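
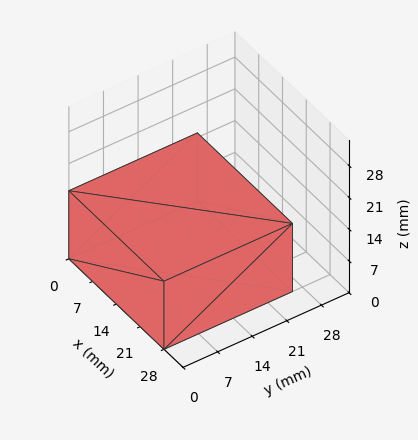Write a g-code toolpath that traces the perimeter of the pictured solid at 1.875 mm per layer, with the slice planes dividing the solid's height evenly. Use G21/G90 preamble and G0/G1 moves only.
Reading the render: the shape is a rectangular box, roughly 28 × 26 mm footprint and 15 mm tall (dimensions read to the nearest mm from the axis ticks). For the g-code, the solid's height is divided into equal slices at the stated Δz and each level perimeter traced with G1 moves after a G0 lift.

; perimeter-only toolpath
G21 ; units = mm
G90 ; absolute positioning
G28 ; home
; layer 1
G0 Z1.875
G0 X0.000 Y0.000
G1 X28.000 Y0.000
G1 X28.000 Y26.000
G1 X0.000 Y26.000
G1 X0.000 Y0.000
; layer 2
G0 Z3.750
G0 X0.000 Y0.000
G1 X28.000 Y0.000
G1 X28.000 Y26.000
G1 X0.000 Y26.000
G1 X0.000 Y0.000
; layer 3
G0 Z5.625
G0 X0.000 Y0.000
G1 X28.000 Y0.000
G1 X28.000 Y26.000
G1 X0.000 Y26.000
G1 X0.000 Y0.000
; layer 4
G0 Z7.500
G0 X0.000 Y0.000
G1 X28.000 Y0.000
G1 X28.000 Y26.000
G1 X0.000 Y26.000
G1 X0.000 Y0.000
; layer 5
G0 Z9.375
G0 X0.000 Y0.000
G1 X28.000 Y0.000
G1 X28.000 Y26.000
G1 X0.000 Y26.000
G1 X0.000 Y0.000
; layer 6
G0 Z11.250
G0 X0.000 Y0.000
G1 X28.000 Y0.000
G1 X28.000 Y26.000
G1 X0.000 Y26.000
G1 X0.000 Y0.000
; layer 7
G0 Z13.125
G0 X0.000 Y0.000
G1 X28.000 Y0.000
G1 X28.000 Y26.000
G1 X0.000 Y26.000
G1 X0.000 Y0.000
; layer 8
G0 Z15.000
G0 X0.000 Y0.000
G1 X28.000 Y0.000
G1 X28.000 Y26.000
G1 X0.000 Y26.000
G1 X0.000 Y0.000
M2 ; end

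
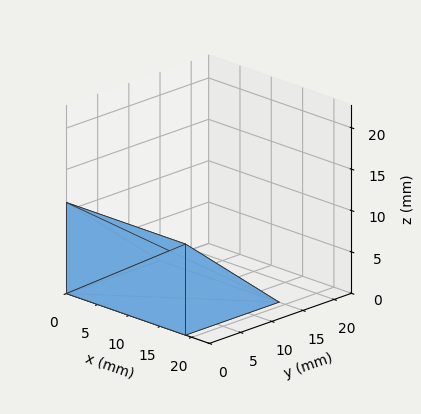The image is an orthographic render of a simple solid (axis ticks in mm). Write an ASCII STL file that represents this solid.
Reading the render: the shape is a wedge (ramp): 19 × 15 mm base, rising to 11 mm along the y=0 edge and sloping linearly to z=0 at y=15 (dimensions read to the nearest mm from the axis ticks). For the STL, each face is triangulated and given an outward normal.

solid part
  facet normal 0.0000 0.0000 -1.0000
    outer loop
      vertex 19.00 15.00 0.00
      vertex 19.00 0.00 0.00
      vertex 0.00 0.00 0.00
    endloop
  endfacet
  facet normal 0.0000 0.0000 -1.0000
    outer loop
      vertex 0.00 15.00 0.00
      vertex 19.00 15.00 0.00
      vertex 0.00 0.00 0.00
    endloop
  endfacet
  facet normal 0.0000 -1.0000 0.0000
    outer loop
      vertex 0.00 0.00 0.00
      vertex 19.00 0.00 0.00
      vertex 19.00 0.00 11.00
    endloop
  endfacet
  facet normal 0.0000 -1.0000 0.0000
    outer loop
      vertex 0.00 0.00 0.00
      vertex 19.00 0.00 11.00
      vertex 0.00 0.00 11.00
    endloop
  endfacet
  facet normal 0.0000 0.5914 0.8064
    outer loop
      vertex 0.00 0.00 11.00
      vertex 19.00 0.00 11.00
      vertex 19.00 15.00 0.00
    endloop
  endfacet
  facet normal 0.0000 0.5914 0.8064
    outer loop
      vertex 0.00 0.00 11.00
      vertex 19.00 15.00 0.00
      vertex 0.00 15.00 0.00
    endloop
  endfacet
  facet normal -1.0000 0.0000 0.0000
    outer loop
      vertex 0.00 0.00 11.00
      vertex 0.00 15.00 0.00
      vertex 0.00 0.00 0.00
    endloop
  endfacet
  facet normal 1.0000 0.0000 0.0000
    outer loop
      vertex 19.00 0.00 0.00
      vertex 19.00 15.00 0.00
      vertex 19.00 0.00 11.00
    endloop
  endfacet
endsolid part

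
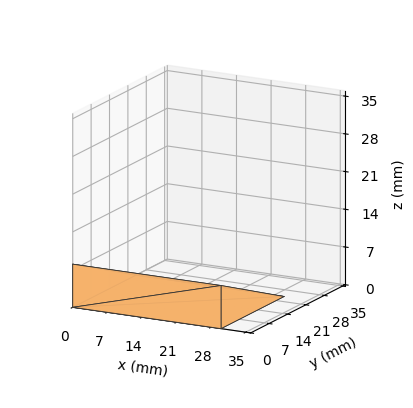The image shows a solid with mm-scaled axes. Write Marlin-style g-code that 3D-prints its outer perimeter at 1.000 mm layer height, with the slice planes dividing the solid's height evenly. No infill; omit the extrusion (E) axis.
Reading the render: the shape is a wedge (ramp): 30 × 24 mm base, rising to 8 mm along the y=0 edge and sloping linearly to z=0 at y=24 (dimensions read to the nearest mm from the axis ticks). For the g-code, the solid's height is divided into equal slices at the stated Δz and each level perimeter traced with G1 moves after a G0 lift.

; perimeter-only toolpath
G21 ; units = mm
G90 ; absolute positioning
G28 ; home
; layer 1
G0 Z1.000
G0 X0.000 Y0.000
G1 X30.000 Y0.000
G1 X30.000 Y21.000
G1 X0.000 Y21.000
G1 X0.000 Y0.000
; layer 2
G0 Z2.000
G0 X0.000 Y0.000
G1 X30.000 Y0.000
G1 X30.000 Y18.000
G1 X0.000 Y18.000
G1 X0.000 Y0.000
; layer 3
G0 Z3.000
G0 X0.000 Y0.000
G1 X30.000 Y0.000
G1 X30.000 Y15.000
G1 X0.000 Y15.000
G1 X0.000 Y0.000
; layer 4
G0 Z4.000
G0 X0.000 Y0.000
G1 X30.000 Y0.000
G1 X30.000 Y12.000
G1 X0.000 Y12.000
G1 X0.000 Y0.000
; layer 5
G0 Z5.000
G0 X0.000 Y0.000
G1 X30.000 Y0.000
G1 X30.000 Y9.000
G1 X0.000 Y9.000
G1 X0.000 Y0.000
; layer 6
G0 Z6.000
G0 X0.000 Y0.000
G1 X30.000 Y0.000
G1 X30.000 Y6.000
G1 X0.000 Y6.000
G1 X0.000 Y0.000
; layer 7
G0 Z7.000
G0 X0.000 Y0.000
G1 X30.000 Y0.000
G1 X30.000 Y3.000
G1 X0.000 Y3.000
G1 X0.000 Y0.000
M2 ; end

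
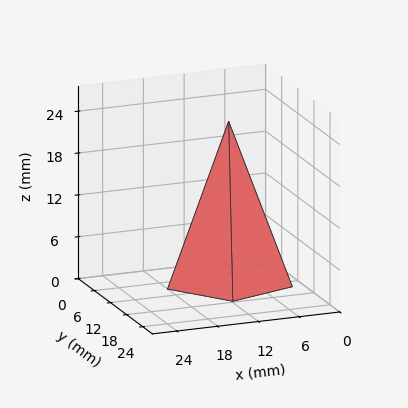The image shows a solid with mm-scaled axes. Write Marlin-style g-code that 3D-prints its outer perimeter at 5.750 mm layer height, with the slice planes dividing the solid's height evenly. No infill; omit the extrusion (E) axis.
Reading the render: the shape is a regular 5-sided pyramid, base circumscribed radius ≈ 9 mm, apex at z ≈ 23 mm (dimensions read to the nearest mm from the axis ticks). For the g-code, the solid's height is divided into equal slices at the stated Δz and each level perimeter traced with G1 moves after a G0 lift.

; perimeter-only toolpath
G21 ; units = mm
G90 ; absolute positioning
G28 ; home
; layer 1
G0 Z5.750
G0 X15.750 Y9.000
G1 X11.086 Y15.420
G1 X3.539 Y12.967
G1 X3.539 Y5.032
G1 X11.086 Y2.580
G1 X15.750 Y9.000
; layer 2
G0 Z11.500
G0 X13.500 Y9.000
G1 X10.390 Y13.280
G1 X5.359 Y11.645
G1 X5.359 Y6.355
G1 X10.390 Y4.720
G1 X13.500 Y9.000
; layer 3
G0 Z17.250
G0 X11.250 Y9.000
G1 X9.695 Y11.140
G1 X7.180 Y10.322
G1 X7.180 Y7.678
G1 X9.695 Y6.860
G1 X11.250 Y9.000
M2 ; end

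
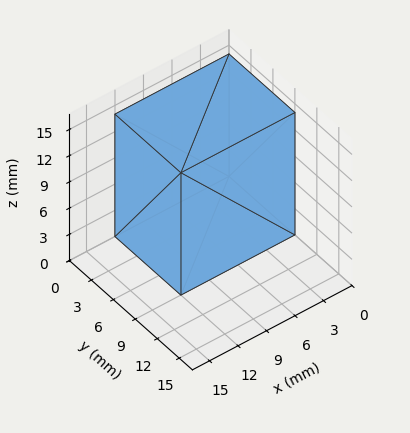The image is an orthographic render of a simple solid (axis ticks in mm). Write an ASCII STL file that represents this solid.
Reading the render: the shape is a rectangular box, roughly 12 × 9 mm footprint and 14 mm tall (dimensions read to the nearest mm from the axis ticks). For the STL, each face is triangulated and given an outward normal.

solid part
  facet normal 0.0000 0.0000 -1.0000
    outer loop
      vertex 12.000 9.000 0.000
      vertex 12.000 0.000 0.000
      vertex 0.000 0.000 0.000
    endloop
  endfacet
  facet normal 0.0000 0.0000 -1.0000
    outer loop
      vertex 0.000 9.000 0.000
      vertex 12.000 9.000 0.000
      vertex 0.000 0.000 0.000
    endloop
  endfacet
  facet normal 0.0000 0.0000 1.0000
    outer loop
      vertex 0.000 0.000 14.000
      vertex 12.000 0.000 14.000
      vertex 12.000 9.000 14.000
    endloop
  endfacet
  facet normal 0.0000 0.0000 1.0000
    outer loop
      vertex 0.000 0.000 14.000
      vertex 12.000 9.000 14.000
      vertex 0.000 9.000 14.000
    endloop
  endfacet
  facet normal 0.0000 -1.0000 0.0000
    outer loop
      vertex 0.000 0.000 0.000
      vertex 12.000 0.000 0.000
      vertex 12.000 0.000 14.000
    endloop
  endfacet
  facet normal 0.0000 -1.0000 0.0000
    outer loop
      vertex 0.000 0.000 0.000
      vertex 12.000 0.000 14.000
      vertex 0.000 0.000 14.000
    endloop
  endfacet
  facet normal 0.0000 1.0000 0.0000
    outer loop
      vertex 12.000 9.000 14.000
      vertex 12.000 9.000 0.000
      vertex 0.000 9.000 0.000
    endloop
  endfacet
  facet normal 0.0000 1.0000 0.0000
    outer loop
      vertex 0.000 9.000 14.000
      vertex 12.000 9.000 14.000
      vertex 0.000 9.000 0.000
    endloop
  endfacet
  facet normal -1.0000 0.0000 0.0000
    outer loop
      vertex 0.000 9.000 14.000
      vertex 0.000 9.000 0.000
      vertex 0.000 0.000 0.000
    endloop
  endfacet
  facet normal -1.0000 0.0000 0.0000
    outer loop
      vertex 0.000 0.000 14.000
      vertex 0.000 9.000 14.000
      vertex 0.000 0.000 0.000
    endloop
  endfacet
  facet normal 1.0000 0.0000 0.0000
    outer loop
      vertex 12.000 0.000 0.000
      vertex 12.000 9.000 0.000
      vertex 12.000 9.000 14.000
    endloop
  endfacet
  facet normal 1.0000 0.0000 0.0000
    outer loop
      vertex 12.000 0.000 0.000
      vertex 12.000 9.000 14.000
      vertex 12.000 0.000 14.000
    endloop
  endfacet
endsolid part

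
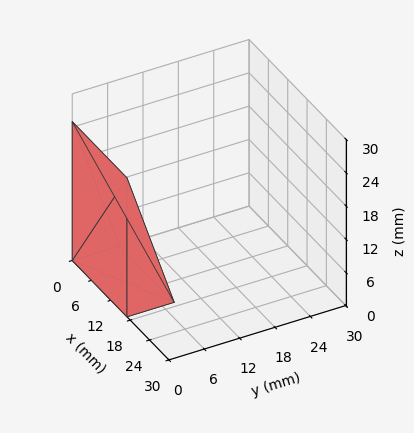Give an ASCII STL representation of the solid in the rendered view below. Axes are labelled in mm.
Reading the render: the shape is a wedge (ramp): 17 × 8 mm base, rising to 25 mm along the y=0 edge and sloping linearly to z=0 at y=8 (dimensions read to the nearest mm from the axis ticks). For the STL, each face is triangulated and given an outward normal.

solid part
  facet normal 0.0000 0.0000 -1.0000
    outer loop
      vertex 17.0 8.0 0.0
      vertex 17.0 0.0 0.0
      vertex 0.0 0.0 0.0
    endloop
  endfacet
  facet normal 0.0000 0.0000 -1.0000
    outer loop
      vertex 0.0 8.0 0.0
      vertex 17.0 8.0 0.0
      vertex 0.0 0.0 0.0
    endloop
  endfacet
  facet normal 0.0000 -1.0000 0.0000
    outer loop
      vertex 0.0 0.0 0.0
      vertex 17.0 0.0 0.0
      vertex 17.0 0.0 25.0
    endloop
  endfacet
  facet normal 0.0000 -1.0000 0.0000
    outer loop
      vertex 0.0 0.0 0.0
      vertex 17.0 0.0 25.0
      vertex 0.0 0.0 25.0
    endloop
  endfacet
  facet normal 0.0000 0.9524 0.3048
    outer loop
      vertex 0.0 0.0 25.0
      vertex 17.0 0.0 25.0
      vertex 17.0 8.0 0.0
    endloop
  endfacet
  facet normal 0.0000 0.9524 0.3048
    outer loop
      vertex 0.0 0.0 25.0
      vertex 17.0 8.0 0.0
      vertex 0.0 8.0 0.0
    endloop
  endfacet
  facet normal -1.0000 0.0000 0.0000
    outer loop
      vertex 0.0 0.0 25.0
      vertex 0.0 8.0 0.0
      vertex 0.0 0.0 0.0
    endloop
  endfacet
  facet normal 1.0000 0.0000 0.0000
    outer loop
      vertex 17.0 0.0 0.0
      vertex 17.0 8.0 0.0
      vertex 17.0 0.0 25.0
    endloop
  endfacet
endsolid part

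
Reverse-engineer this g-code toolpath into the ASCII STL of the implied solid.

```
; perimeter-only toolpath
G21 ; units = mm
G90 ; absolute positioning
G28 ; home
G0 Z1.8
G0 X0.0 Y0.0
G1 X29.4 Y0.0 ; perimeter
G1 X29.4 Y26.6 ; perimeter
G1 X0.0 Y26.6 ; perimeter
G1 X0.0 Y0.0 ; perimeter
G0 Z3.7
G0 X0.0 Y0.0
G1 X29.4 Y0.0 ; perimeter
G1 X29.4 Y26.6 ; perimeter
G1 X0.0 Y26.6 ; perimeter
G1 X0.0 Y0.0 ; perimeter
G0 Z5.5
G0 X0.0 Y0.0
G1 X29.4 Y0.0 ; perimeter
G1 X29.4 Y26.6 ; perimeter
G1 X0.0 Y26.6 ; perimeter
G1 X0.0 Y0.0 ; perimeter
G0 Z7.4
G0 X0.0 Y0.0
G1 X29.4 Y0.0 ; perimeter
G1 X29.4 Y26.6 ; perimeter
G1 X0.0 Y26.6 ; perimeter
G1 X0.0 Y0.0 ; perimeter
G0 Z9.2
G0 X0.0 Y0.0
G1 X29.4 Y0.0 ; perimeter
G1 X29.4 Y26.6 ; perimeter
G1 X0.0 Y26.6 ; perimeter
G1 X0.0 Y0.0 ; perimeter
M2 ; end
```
solid part
  facet normal 0.0000 0.0000 -1.0000
    outer loop
      vertex 29.4 26.6 0.0
      vertex 29.4 0.0 0.0
      vertex 0.0 0.0 0.0
    endloop
  endfacet
  facet normal 0.0000 0.0000 -1.0000
    outer loop
      vertex 0.0 26.6 0.0
      vertex 29.4 26.6 0.0
      vertex 0.0 0.0 0.0
    endloop
  endfacet
  facet normal 0.0000 0.0000 1.0000
    outer loop
      vertex 0.0 0.0 9.2
      vertex 29.4 0.0 9.2
      vertex 29.4 26.6 9.2
    endloop
  endfacet
  facet normal 0.0000 0.0000 1.0000
    outer loop
      vertex 0.0 0.0 9.2
      vertex 29.4 26.6 9.2
      vertex 0.0 26.6 9.2
    endloop
  endfacet
  facet normal 0.0000 -1.0000 0.0000
    outer loop
      vertex 0.0 0.0 0.0
      vertex 29.4 0.0 0.0
      vertex 29.4 0.0 9.2
    endloop
  endfacet
  facet normal 0.0000 -1.0000 0.0000
    outer loop
      vertex 0.0 0.0 0.0
      vertex 29.4 0.0 9.2
      vertex 0.0 0.0 9.2
    endloop
  endfacet
  facet normal 0.0000 1.0000 0.0000
    outer loop
      vertex 29.4 26.6 9.2
      vertex 29.4 26.6 0.0
      vertex 0.0 26.6 0.0
    endloop
  endfacet
  facet normal 0.0000 1.0000 0.0000
    outer loop
      vertex 0.0 26.6 9.2
      vertex 29.4 26.6 9.2
      vertex 0.0 26.6 0.0
    endloop
  endfacet
  facet normal -1.0000 0.0000 0.0000
    outer loop
      vertex 0.0 26.6 9.2
      vertex 0.0 26.6 0.0
      vertex 0.0 0.0 0.0
    endloop
  endfacet
  facet normal -1.0000 0.0000 0.0000
    outer loop
      vertex 0.0 0.0 9.2
      vertex 0.0 26.6 9.2
      vertex 0.0 0.0 0.0
    endloop
  endfacet
  facet normal 1.0000 0.0000 0.0000
    outer loop
      vertex 29.4 0.0 0.0
      vertex 29.4 26.6 0.0
      vertex 29.4 26.6 9.2
    endloop
  endfacet
  facet normal 1.0000 0.0000 0.0000
    outer loop
      vertex 29.4 0.0 0.0
      vertex 29.4 26.6 9.2
      vertex 29.4 0.0 9.2
    endloop
  endfacet
endsolid part

The G0 Z moves step by Δz≈1.8 mm. Every layer's G1 loop is the same polygon, so the solid is a straight extrusion of it from z=0 to z≈9.2. Closing with flat bottom and top caps and triangulating gives 12 facets — a rectangular box, roughly 29.4 × 26.6 mm footprint and 9.2 mm tall.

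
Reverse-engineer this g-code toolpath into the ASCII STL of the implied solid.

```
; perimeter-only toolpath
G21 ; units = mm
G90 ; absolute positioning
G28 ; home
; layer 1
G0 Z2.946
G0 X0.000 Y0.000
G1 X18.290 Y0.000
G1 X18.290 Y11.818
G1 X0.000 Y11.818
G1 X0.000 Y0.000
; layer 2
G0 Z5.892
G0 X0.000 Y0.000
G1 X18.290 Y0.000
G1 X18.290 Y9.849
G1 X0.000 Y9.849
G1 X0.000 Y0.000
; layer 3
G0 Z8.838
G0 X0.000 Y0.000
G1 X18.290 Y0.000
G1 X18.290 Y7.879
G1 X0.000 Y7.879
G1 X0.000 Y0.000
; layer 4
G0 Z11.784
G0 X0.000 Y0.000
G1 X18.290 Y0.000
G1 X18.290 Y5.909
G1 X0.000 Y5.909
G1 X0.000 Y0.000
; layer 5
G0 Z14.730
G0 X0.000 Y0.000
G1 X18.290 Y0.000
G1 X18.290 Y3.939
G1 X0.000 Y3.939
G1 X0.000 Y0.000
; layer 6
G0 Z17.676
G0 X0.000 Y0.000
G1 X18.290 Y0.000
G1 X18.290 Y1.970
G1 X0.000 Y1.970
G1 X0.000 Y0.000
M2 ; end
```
solid part
  facet normal 0.0000 0.0000 -1.0000
    outer loop
      vertex 18.290 13.788 0.000
      vertex 18.290 0.000 0.000
      vertex 0.000 0.000 0.000
    endloop
  endfacet
  facet normal 0.0000 0.0000 -1.0000
    outer loop
      vertex 0.000 13.788 0.000
      vertex 18.290 13.788 0.000
      vertex 0.000 0.000 0.000
    endloop
  endfacet
  facet normal 0.0000 -1.0000 0.0000
    outer loop
      vertex 0.000 0.000 0.000
      vertex 18.290 0.000 0.000
      vertex 18.290 0.000 20.622
    endloop
  endfacet
  facet normal 0.0000 -1.0000 0.0000
    outer loop
      vertex 0.000 0.000 0.000
      vertex 18.290 0.000 20.622
      vertex 0.000 0.000 20.622
    endloop
  endfacet
  facet normal 0.0000 0.8313 0.5558
    outer loop
      vertex 0.000 0.000 20.622
      vertex 18.290 0.000 20.622
      vertex 18.290 13.788 0.000
    endloop
  endfacet
  facet normal 0.0000 0.8313 0.5558
    outer loop
      vertex 0.000 0.000 20.622
      vertex 18.290 13.788 0.000
      vertex 0.000 13.788 0.000
    endloop
  endfacet
  facet normal -1.0000 0.0000 0.0000
    outer loop
      vertex 0.000 0.000 20.622
      vertex 0.000 13.788 0.000
      vertex 0.000 0.000 0.000
    endloop
  endfacet
  facet normal 1.0000 0.0000 0.0000
    outer loop
      vertex 18.290 0.000 0.000
      vertex 18.290 13.788 0.000
      vertex 18.290 0.000 20.622
    endloop
  endfacet
endsolid part

The G0 Z moves step by Δz≈2.946 mm. The G1 loops shrink linearly with z, so the solid tapers from its base footprint up to z≈20.6. Closing with a flat bottom cap and the tapered top and triangulating gives 8 facets — a wedge (ramp): 18.3 × 13.8 mm base, rising to 20.6 mm along the y=0 edge and sloping linearly to z=0 at y=13.8.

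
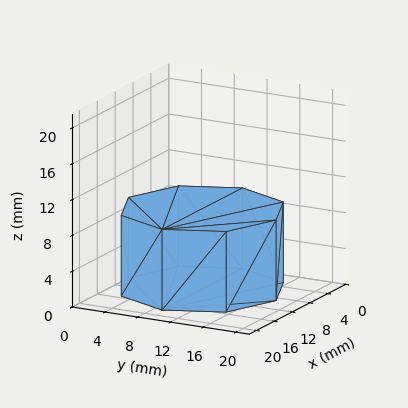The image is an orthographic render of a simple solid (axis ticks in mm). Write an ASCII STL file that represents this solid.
Reading the render: the shape is a regular 8-sided prism (a cylinder approximated with 8 flat sides), circumscribed radius ≈ 9 mm, height ≈ 9 mm (dimensions read to the nearest mm from the axis ticks). For the STL, each face is triangulated and given an outward normal.

solid part
  facet normal 0.0000 0.0000 -1.0000
    outer loop
      vertex 9.0 18.0 0.0
      vertex 15.4 15.4 0.0
      vertex 18.0 9.0 0.0
    endloop
  endfacet
  facet normal 0.0000 0.0000 -1.0000
    outer loop
      vertex 2.6 15.4 0.0
      vertex 9.0 18.0 0.0
      vertex 18.0 9.0 0.0
    endloop
  endfacet
  facet normal 0.0000 0.0000 -1.0000
    outer loop
      vertex 0.0 9.0 0.0
      vertex 2.6 15.4 0.0
      vertex 18.0 9.0 0.0
    endloop
  endfacet
  facet normal 0.0000 0.0000 -1.0000
    outer loop
      vertex 2.6 2.6 0.0
      vertex 0.0 9.0 0.0
      vertex 18.0 9.0 0.0
    endloop
  endfacet
  facet normal 0.0000 0.0000 -1.0000
    outer loop
      vertex 9.0 0.0 0.0
      vertex 2.6 2.6 0.0
      vertex 18.0 9.0 0.0
    endloop
  endfacet
  facet normal 0.0000 0.0000 -1.0000
    outer loop
      vertex 15.4 2.6 0.0
      vertex 9.0 0.0 0.0
      vertex 18.0 9.0 0.0
    endloop
  endfacet
  facet normal 0.0000 0.0000 1.0000
    outer loop
      vertex 18.0 9.0 9.0
      vertex 15.4 15.4 9.0
      vertex 9.0 18.0 9.0
    endloop
  endfacet
  facet normal 0.0000 0.0000 1.0000
    outer loop
      vertex 18.0 9.0 9.0
      vertex 9.0 18.0 9.0
      vertex 2.6 15.4 9.0
    endloop
  endfacet
  facet normal 0.0000 0.0000 1.0000
    outer loop
      vertex 18.0 9.0 9.0
      vertex 2.6 15.4 9.0
      vertex 0.0 9.0 9.0
    endloop
  endfacet
  facet normal 0.0000 0.0000 1.0000
    outer loop
      vertex 18.0 9.0 9.0
      vertex 0.0 9.0 9.0
      vertex 2.6 2.6 9.0
    endloop
  endfacet
  facet normal 0.0000 0.0000 1.0000
    outer loop
      vertex 18.0 9.0 9.0
      vertex 2.6 2.6 9.0
      vertex 9.0 0.0 9.0
    endloop
  endfacet
  facet normal 0.0000 0.0000 1.0000
    outer loop
      vertex 18.0 9.0 9.0
      vertex 9.0 0.0 9.0
      vertex 15.4 2.6 9.0
    endloop
  endfacet
  facet normal 0.9265 0.3764 0.0000
    outer loop
      vertex 18.0 9.0 0.0
      vertex 15.4 15.4 0.0
      vertex 15.4 15.4 9.0
    endloop
  endfacet
  facet normal 0.9265 0.3764 0.0000
    outer loop
      vertex 18.0 9.0 0.0
      vertex 15.4 15.4 9.0
      vertex 18.0 9.0 9.0
    endloop
  endfacet
  facet normal 0.3764 0.9265 0.0000
    outer loop
      vertex 15.4 15.4 0.0
      vertex 9.0 18.0 0.0
      vertex 9.0 18.0 9.0
    endloop
  endfacet
  facet normal 0.3764 0.9265 0.0000
    outer loop
      vertex 15.4 15.4 0.0
      vertex 9.0 18.0 9.0
      vertex 15.4 15.4 9.0
    endloop
  endfacet
  facet normal -0.3764 0.9265 0.0000
    outer loop
      vertex 9.0 18.0 0.0
      vertex 2.6 15.4 0.0
      vertex 2.6 15.4 9.0
    endloop
  endfacet
  facet normal -0.3764 0.9265 0.0000
    outer loop
      vertex 9.0 18.0 0.0
      vertex 2.6 15.4 9.0
      vertex 9.0 18.0 9.0
    endloop
  endfacet
  facet normal -0.9265 0.3764 0.0000
    outer loop
      vertex 2.6 15.4 0.0
      vertex 0.0 9.0 0.0
      vertex 0.0 9.0 9.0
    endloop
  endfacet
  facet normal -0.9265 0.3764 0.0000
    outer loop
      vertex 2.6 15.4 0.0
      vertex 0.0 9.0 9.0
      vertex 2.6 15.4 9.0
    endloop
  endfacet
  facet normal -0.9265 -0.3764 0.0000
    outer loop
      vertex 0.0 9.0 0.0
      vertex 2.6 2.6 0.0
      vertex 2.6 2.6 9.0
    endloop
  endfacet
  facet normal -0.9265 -0.3764 0.0000
    outer loop
      vertex 0.0 9.0 0.0
      vertex 2.6 2.6 9.0
      vertex 0.0 9.0 9.0
    endloop
  endfacet
  facet normal -0.3764 -0.9265 0.0000
    outer loop
      vertex 2.6 2.6 0.0
      vertex 9.0 0.0 0.0
      vertex 9.0 0.0 9.0
    endloop
  endfacet
  facet normal -0.3764 -0.9265 0.0000
    outer loop
      vertex 2.6 2.6 0.0
      vertex 9.0 0.0 9.0
      vertex 2.6 2.6 9.0
    endloop
  endfacet
  facet normal 0.3764 -0.9265 0.0000
    outer loop
      vertex 9.0 0.0 0.0
      vertex 15.4 2.6 0.0
      vertex 15.4 2.6 9.0
    endloop
  endfacet
  facet normal 0.3764 -0.9265 0.0000
    outer loop
      vertex 9.0 0.0 0.0
      vertex 15.4 2.6 9.0
      vertex 9.0 0.0 9.0
    endloop
  endfacet
  facet normal 0.9265 -0.3764 0.0000
    outer loop
      vertex 15.4 2.6 0.0
      vertex 18.0 9.0 0.0
      vertex 18.0 9.0 9.0
    endloop
  endfacet
  facet normal 0.9265 -0.3764 0.0000
    outer loop
      vertex 15.4 2.6 0.0
      vertex 18.0 9.0 9.0
      vertex 15.4 2.6 9.0
    endloop
  endfacet
endsolid part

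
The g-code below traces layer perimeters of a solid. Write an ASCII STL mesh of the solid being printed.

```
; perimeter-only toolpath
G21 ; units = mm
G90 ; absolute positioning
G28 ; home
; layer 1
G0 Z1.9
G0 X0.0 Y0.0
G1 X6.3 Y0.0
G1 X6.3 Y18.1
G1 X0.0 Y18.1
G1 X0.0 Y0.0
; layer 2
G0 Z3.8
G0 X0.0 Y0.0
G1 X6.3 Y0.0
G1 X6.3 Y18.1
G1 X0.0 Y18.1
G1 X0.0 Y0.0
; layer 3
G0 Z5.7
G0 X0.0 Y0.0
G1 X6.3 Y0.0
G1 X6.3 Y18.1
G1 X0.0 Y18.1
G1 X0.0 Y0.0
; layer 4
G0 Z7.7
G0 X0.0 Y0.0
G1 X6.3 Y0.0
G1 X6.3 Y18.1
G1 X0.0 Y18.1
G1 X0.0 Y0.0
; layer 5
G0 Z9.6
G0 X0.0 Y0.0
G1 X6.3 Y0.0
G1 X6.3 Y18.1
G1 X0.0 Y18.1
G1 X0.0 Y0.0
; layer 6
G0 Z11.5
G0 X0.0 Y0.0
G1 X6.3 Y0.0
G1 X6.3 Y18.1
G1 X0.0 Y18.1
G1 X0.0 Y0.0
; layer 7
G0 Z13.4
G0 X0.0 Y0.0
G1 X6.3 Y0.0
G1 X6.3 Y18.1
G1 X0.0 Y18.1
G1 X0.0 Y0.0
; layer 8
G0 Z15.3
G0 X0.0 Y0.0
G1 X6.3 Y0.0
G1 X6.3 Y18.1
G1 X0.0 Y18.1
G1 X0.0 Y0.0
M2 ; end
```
solid part
  facet normal 0.0000 0.0000 -1.0000
    outer loop
      vertex 6.3 18.1 0.0
      vertex 6.3 0.0 0.0
      vertex 0.0 0.0 0.0
    endloop
  endfacet
  facet normal 0.0000 0.0000 -1.0000
    outer loop
      vertex 0.0 18.1 0.0
      vertex 6.3 18.1 0.0
      vertex 0.0 0.0 0.0
    endloop
  endfacet
  facet normal 0.0000 0.0000 1.0000
    outer loop
      vertex 0.0 0.0 15.3
      vertex 6.3 0.0 15.3
      vertex 6.3 18.1 15.3
    endloop
  endfacet
  facet normal 0.0000 0.0000 1.0000
    outer loop
      vertex 0.0 0.0 15.3
      vertex 6.3 18.1 15.3
      vertex 0.0 18.1 15.3
    endloop
  endfacet
  facet normal 0.0000 -1.0000 0.0000
    outer loop
      vertex 0.0 0.0 0.0
      vertex 6.3 0.0 0.0
      vertex 6.3 0.0 15.3
    endloop
  endfacet
  facet normal 0.0000 -1.0000 0.0000
    outer loop
      vertex 0.0 0.0 0.0
      vertex 6.3 0.0 15.3
      vertex 0.0 0.0 15.3
    endloop
  endfacet
  facet normal 0.0000 1.0000 0.0000
    outer loop
      vertex 6.3 18.1 15.3
      vertex 6.3 18.1 0.0
      vertex 0.0 18.1 0.0
    endloop
  endfacet
  facet normal 0.0000 1.0000 0.0000
    outer loop
      vertex 0.0 18.1 15.3
      vertex 6.3 18.1 15.3
      vertex 0.0 18.1 0.0
    endloop
  endfacet
  facet normal -1.0000 0.0000 0.0000
    outer loop
      vertex 0.0 18.1 15.3
      vertex 0.0 18.1 0.0
      vertex 0.0 0.0 0.0
    endloop
  endfacet
  facet normal -1.0000 0.0000 0.0000
    outer loop
      vertex 0.0 0.0 15.3
      vertex 0.0 18.1 15.3
      vertex 0.0 0.0 0.0
    endloop
  endfacet
  facet normal 1.0000 0.0000 0.0000
    outer loop
      vertex 6.3 0.0 0.0
      vertex 6.3 18.1 0.0
      vertex 6.3 18.1 15.3
    endloop
  endfacet
  facet normal 1.0000 0.0000 0.0000
    outer loop
      vertex 6.3 0.0 0.0
      vertex 6.3 18.1 15.3
      vertex 6.3 0.0 15.3
    endloop
  endfacet
endsolid part

The G0 Z moves step by Δz≈1.9 mm. Every layer's G1 loop is the same polygon, so the solid is a straight extrusion of it from z=0 to z≈15.3. Closing with flat bottom and top caps and triangulating gives 12 facets — a rectangular box, roughly 6.3 × 18.1 mm footprint and 15.3 mm tall.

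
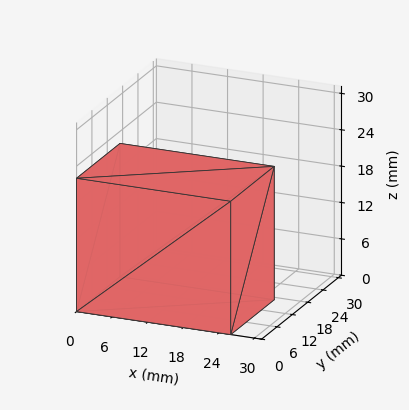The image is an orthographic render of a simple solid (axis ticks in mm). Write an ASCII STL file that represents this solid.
Reading the render: the shape is a rectangular box, roughly 26 × 17 mm footprint and 22 mm tall (dimensions read to the nearest mm from the axis ticks). For the STL, each face is triangulated and given an outward normal.

solid part
  facet normal 0.0000 0.0000 -1.0000
    outer loop
      vertex 26.000 17.000 0.000
      vertex 26.000 0.000 0.000
      vertex 0.000 0.000 0.000
    endloop
  endfacet
  facet normal 0.0000 0.0000 -1.0000
    outer loop
      vertex 0.000 17.000 0.000
      vertex 26.000 17.000 0.000
      vertex 0.000 0.000 0.000
    endloop
  endfacet
  facet normal 0.0000 0.0000 1.0000
    outer loop
      vertex 0.000 0.000 22.000
      vertex 26.000 0.000 22.000
      vertex 26.000 17.000 22.000
    endloop
  endfacet
  facet normal 0.0000 0.0000 1.0000
    outer loop
      vertex 0.000 0.000 22.000
      vertex 26.000 17.000 22.000
      vertex 0.000 17.000 22.000
    endloop
  endfacet
  facet normal 0.0000 -1.0000 0.0000
    outer loop
      vertex 0.000 0.000 0.000
      vertex 26.000 0.000 0.000
      vertex 26.000 0.000 22.000
    endloop
  endfacet
  facet normal 0.0000 -1.0000 0.0000
    outer loop
      vertex 0.000 0.000 0.000
      vertex 26.000 0.000 22.000
      vertex 0.000 0.000 22.000
    endloop
  endfacet
  facet normal 0.0000 1.0000 0.0000
    outer loop
      vertex 26.000 17.000 22.000
      vertex 26.000 17.000 0.000
      vertex 0.000 17.000 0.000
    endloop
  endfacet
  facet normal 0.0000 1.0000 0.0000
    outer loop
      vertex 0.000 17.000 22.000
      vertex 26.000 17.000 22.000
      vertex 0.000 17.000 0.000
    endloop
  endfacet
  facet normal -1.0000 0.0000 0.0000
    outer loop
      vertex 0.000 17.000 22.000
      vertex 0.000 17.000 0.000
      vertex 0.000 0.000 0.000
    endloop
  endfacet
  facet normal -1.0000 0.0000 0.0000
    outer loop
      vertex 0.000 0.000 22.000
      vertex 0.000 17.000 22.000
      vertex 0.000 0.000 0.000
    endloop
  endfacet
  facet normal 1.0000 0.0000 0.0000
    outer loop
      vertex 26.000 0.000 0.000
      vertex 26.000 17.000 0.000
      vertex 26.000 17.000 22.000
    endloop
  endfacet
  facet normal 1.0000 0.0000 0.0000
    outer loop
      vertex 26.000 0.000 0.000
      vertex 26.000 17.000 22.000
      vertex 26.000 0.000 22.000
    endloop
  endfacet
endsolid part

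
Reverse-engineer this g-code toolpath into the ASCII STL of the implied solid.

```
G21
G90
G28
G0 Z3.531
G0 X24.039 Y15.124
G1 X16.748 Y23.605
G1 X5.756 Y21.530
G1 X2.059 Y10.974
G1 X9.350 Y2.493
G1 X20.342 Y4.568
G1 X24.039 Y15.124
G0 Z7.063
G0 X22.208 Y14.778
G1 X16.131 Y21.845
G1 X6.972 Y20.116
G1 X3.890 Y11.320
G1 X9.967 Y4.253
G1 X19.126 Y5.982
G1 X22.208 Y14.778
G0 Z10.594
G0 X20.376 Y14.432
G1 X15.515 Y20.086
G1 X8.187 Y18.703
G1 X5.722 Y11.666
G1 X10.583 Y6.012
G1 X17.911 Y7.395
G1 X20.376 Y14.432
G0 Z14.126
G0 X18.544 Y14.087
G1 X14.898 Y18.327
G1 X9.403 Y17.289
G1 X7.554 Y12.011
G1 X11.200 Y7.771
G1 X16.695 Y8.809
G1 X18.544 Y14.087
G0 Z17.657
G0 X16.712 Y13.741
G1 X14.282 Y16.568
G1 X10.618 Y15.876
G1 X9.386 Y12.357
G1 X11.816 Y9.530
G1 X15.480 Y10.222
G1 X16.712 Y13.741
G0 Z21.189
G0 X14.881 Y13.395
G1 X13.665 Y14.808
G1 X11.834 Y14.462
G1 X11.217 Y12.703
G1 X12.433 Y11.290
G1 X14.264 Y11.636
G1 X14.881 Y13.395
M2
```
solid part
  facet normal 0.0000 0.0000 -1.0000
    outer loop
      vertex 4.541 22.943 0.000
      vertex 17.364 25.364 0.000
      vertex 25.871 15.470 0.000
    endloop
  endfacet
  facet normal 0.0000 0.0000 -1.0000
    outer loop
      vertex 0.227 10.628 0.000
      vertex 4.541 22.943 0.000
      vertex 25.871 15.470 0.000
    endloop
  endfacet
  facet normal 0.0000 0.0000 -1.0000
    outer loop
      vertex 8.734 0.734 0.000
      vertex 0.227 10.628 0.000
      vertex 25.871 15.470 0.000
    endloop
  endfacet
  facet normal 0.0000 0.0000 -1.0000
    outer loop
      vertex 21.557 3.155 0.000
      vertex 8.734 0.734 0.000
      vertex 25.871 15.470 0.000
    endloop
  endfacet
  facet normal 0.6896 0.5929 0.4158
    outer loop
      vertex 25.871 15.470 0.000
      vertex 17.364 25.364 0.000
      vertex 13.049 13.049 24.720
    endloop
  endfacet
  facet normal -0.1687 0.8937 0.4158
    outer loop
      vertex 17.364 25.364 0.000
      vertex 4.541 22.943 0.000
      vertex 13.049 13.049 24.720
    endloop
  endfacet
  facet normal -0.8583 0.3007 0.4158
    outer loop
      vertex 4.541 22.943 0.000
      vertex 0.227 10.628 0.000
      vertex 13.049 13.049 24.720
    endloop
  endfacet
  facet normal -0.6896 -0.5929 0.4158
    outer loop
      vertex 0.227 10.628 0.000
      vertex 8.734 0.734 0.000
      vertex 13.049 13.049 24.720
    endloop
  endfacet
  facet normal 0.1687 -0.8937 0.4158
    outer loop
      vertex 8.734 0.734 0.000
      vertex 21.557 3.155 0.000
      vertex 13.049 13.049 24.720
    endloop
  endfacet
  facet normal 0.8583 -0.3007 0.4158
    outer loop
      vertex 21.557 3.155 0.000
      vertex 25.871 15.470 0.000
      vertex 13.049 13.049 24.720
    endloop
  endfacet
endsolid part

The G0 Z moves step by Δz≈3.531 mm. The G1 loops shrink linearly with z, so the solid tapers from its base footprint up to z≈24.7. Closing with a flat bottom cap and the tapered top and triangulating gives 10 facets — a regular 6-sided pyramid, base circumscribed radius ≈ 13 mm, apex at z ≈ 24.7 mm.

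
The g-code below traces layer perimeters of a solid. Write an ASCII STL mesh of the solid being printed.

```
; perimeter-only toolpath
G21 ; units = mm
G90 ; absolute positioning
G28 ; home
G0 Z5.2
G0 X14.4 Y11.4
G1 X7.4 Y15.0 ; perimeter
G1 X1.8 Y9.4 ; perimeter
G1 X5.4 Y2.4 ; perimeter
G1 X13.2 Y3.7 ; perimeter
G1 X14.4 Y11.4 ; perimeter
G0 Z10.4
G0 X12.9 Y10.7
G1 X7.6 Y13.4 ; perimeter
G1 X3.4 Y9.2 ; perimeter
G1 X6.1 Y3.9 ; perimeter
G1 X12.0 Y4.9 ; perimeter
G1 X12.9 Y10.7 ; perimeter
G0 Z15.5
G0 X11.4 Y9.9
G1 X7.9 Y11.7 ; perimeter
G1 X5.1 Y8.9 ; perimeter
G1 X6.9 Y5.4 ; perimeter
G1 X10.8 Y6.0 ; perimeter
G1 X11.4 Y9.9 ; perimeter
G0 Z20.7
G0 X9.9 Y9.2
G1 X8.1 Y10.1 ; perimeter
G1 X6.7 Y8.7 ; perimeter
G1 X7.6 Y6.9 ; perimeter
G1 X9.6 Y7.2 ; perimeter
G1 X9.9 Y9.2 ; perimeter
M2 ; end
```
solid part
  facet normal 0.0000 0.0000 -1.0000
    outer loop
      vertex 0.1 9.7 0.0
      vertex 7.1 16.7 0.0
      vertex 15.9 12.2 0.0
    endloop
  endfacet
  facet normal 0.0000 0.0000 -1.0000
    outer loop
      vertex 4.6 0.9 0.0
      vertex 0.1 9.7 0.0
      vertex 15.9 12.2 0.0
    endloop
  endfacet
  facet normal 0.0000 0.0000 -1.0000
    outer loop
      vertex 14.4 2.5 0.0
      vertex 4.6 0.9 0.0
      vertex 15.9 12.2 0.0
    endloop
  endfacet
  facet normal 0.4404 0.8612 0.2539
    outer loop
      vertex 15.9 12.2 0.0
      vertex 7.1 16.7 0.0
      vertex 8.4 8.4 25.9
    endloop
  endfacet
  facet normal -0.6840 0.6840 0.2535
    outer loop
      vertex 7.1 16.7 0.0
      vertex 0.1 9.7 0.0
      vertex 8.4 8.4 25.9
    endloop
  endfacet
  facet normal -0.8612 -0.4404 0.2539
    outer loop
      vertex 0.1 9.7 0.0
      vertex 4.6 0.9 0.0
      vertex 8.4 8.4 25.9
    endloop
  endfacet
  facet normal 0.1559 -0.9547 0.2536
    outer loop
      vertex 4.6 0.9 0.0
      vertex 14.4 2.5 0.0
      vertex 8.4 8.4 25.9
    endloop
  endfacet
  facet normal 0.9556 -0.1478 0.2550
    outer loop
      vertex 14.4 2.5 0.0
      vertex 15.9 12.2 0.0
      vertex 8.4 8.4 25.9
    endloop
  endfacet
endsolid part

The G0 Z moves step by Δz≈5.2 mm. The G1 loops shrink linearly with z, so the solid tapers from its base footprint up to z≈25.9. Closing with a flat bottom cap and the tapered top and triangulating gives 8 facets — a regular 5-sided pyramid, base circumscribed radius ≈ 8.4 mm, apex at z ≈ 25.9 mm.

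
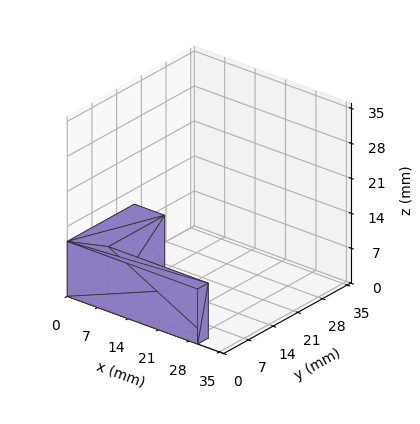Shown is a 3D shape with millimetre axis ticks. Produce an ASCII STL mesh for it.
Reading the render: the shape is an L-shaped prism: outer 30 × 19 mm, arm thicknesses ≈ 3 mm (horizontal) and 7 mm (vertical), extruded 11 mm in z (dimensions read to the nearest mm from the axis ticks). For the STL, each face is triangulated and given an outward normal.

solid part
  facet normal 0.0000 0.0000 -1.0000
    outer loop
      vertex 30.000 3.000 0.000
      vertex 30.000 0.000 0.000
      vertex 0.000 0.000 0.000
    endloop
  endfacet
  facet normal 0.0000 0.0000 -1.0000
    outer loop
      vertex 7.000 3.000 0.000
      vertex 30.000 3.000 0.000
      vertex 0.000 0.000 0.000
    endloop
  endfacet
  facet normal 0.0000 0.0000 -1.0000
    outer loop
      vertex 7.000 19.000 0.000
      vertex 7.000 3.000 0.000
      vertex 0.000 0.000 0.000
    endloop
  endfacet
  facet normal 0.0000 0.0000 -1.0000
    outer loop
      vertex 0.000 19.000 0.000
      vertex 7.000 19.000 0.000
      vertex 0.000 0.000 0.000
    endloop
  endfacet
  facet normal 0.0000 0.0000 1.0000
    outer loop
      vertex 0.000 0.000 11.000
      vertex 30.000 0.000 11.000
      vertex 30.000 3.000 11.000
    endloop
  endfacet
  facet normal 0.0000 0.0000 1.0000
    outer loop
      vertex 0.000 0.000 11.000
      vertex 30.000 3.000 11.000
      vertex 7.000 3.000 11.000
    endloop
  endfacet
  facet normal 0.0000 0.0000 1.0000
    outer loop
      vertex 0.000 0.000 11.000
      vertex 7.000 3.000 11.000
      vertex 7.000 19.000 11.000
    endloop
  endfacet
  facet normal 0.0000 0.0000 1.0000
    outer loop
      vertex 0.000 0.000 11.000
      vertex 7.000 19.000 11.000
      vertex 0.000 19.000 11.000
    endloop
  endfacet
  facet normal 0.0000 -1.0000 0.0000
    outer loop
      vertex 0.000 0.000 0.000
      vertex 30.000 0.000 0.000
      vertex 30.000 0.000 11.000
    endloop
  endfacet
  facet normal 0.0000 -1.0000 0.0000
    outer loop
      vertex 0.000 0.000 0.000
      vertex 30.000 0.000 11.000
      vertex 0.000 0.000 11.000
    endloop
  endfacet
  facet normal 1.0000 0.0000 0.0000
    outer loop
      vertex 30.000 0.000 0.000
      vertex 30.000 3.000 0.000
      vertex 30.000 3.000 11.000
    endloop
  endfacet
  facet normal 1.0000 0.0000 0.0000
    outer loop
      vertex 30.000 0.000 0.000
      vertex 30.000 3.000 11.000
      vertex 30.000 0.000 11.000
    endloop
  endfacet
  facet normal 0.0000 1.0000 0.0000
    outer loop
      vertex 30.000 3.000 0.000
      vertex 7.000 3.000 0.000
      vertex 7.000 3.000 11.000
    endloop
  endfacet
  facet normal 0.0000 1.0000 0.0000
    outer loop
      vertex 30.000 3.000 0.000
      vertex 7.000 3.000 11.000
      vertex 30.000 3.000 11.000
    endloop
  endfacet
  facet normal 1.0000 0.0000 0.0000
    outer loop
      vertex 7.000 3.000 0.000
      vertex 7.000 19.000 0.000
      vertex 7.000 19.000 11.000
    endloop
  endfacet
  facet normal 1.0000 0.0000 0.0000
    outer loop
      vertex 7.000 3.000 0.000
      vertex 7.000 19.000 11.000
      vertex 7.000 3.000 11.000
    endloop
  endfacet
  facet normal 0.0000 1.0000 0.0000
    outer loop
      vertex 7.000 19.000 0.000
      vertex 0.000 19.000 0.000
      vertex 0.000 19.000 11.000
    endloop
  endfacet
  facet normal 0.0000 1.0000 0.0000
    outer loop
      vertex 7.000 19.000 0.000
      vertex 0.000 19.000 11.000
      vertex 7.000 19.000 11.000
    endloop
  endfacet
  facet normal -1.0000 0.0000 0.0000
    outer loop
      vertex 0.000 19.000 0.000
      vertex 0.000 0.000 0.000
      vertex 0.000 0.000 11.000
    endloop
  endfacet
  facet normal -1.0000 0.0000 0.0000
    outer loop
      vertex 0.000 19.000 0.000
      vertex 0.000 0.000 11.000
      vertex 0.000 19.000 11.000
    endloop
  endfacet
endsolid part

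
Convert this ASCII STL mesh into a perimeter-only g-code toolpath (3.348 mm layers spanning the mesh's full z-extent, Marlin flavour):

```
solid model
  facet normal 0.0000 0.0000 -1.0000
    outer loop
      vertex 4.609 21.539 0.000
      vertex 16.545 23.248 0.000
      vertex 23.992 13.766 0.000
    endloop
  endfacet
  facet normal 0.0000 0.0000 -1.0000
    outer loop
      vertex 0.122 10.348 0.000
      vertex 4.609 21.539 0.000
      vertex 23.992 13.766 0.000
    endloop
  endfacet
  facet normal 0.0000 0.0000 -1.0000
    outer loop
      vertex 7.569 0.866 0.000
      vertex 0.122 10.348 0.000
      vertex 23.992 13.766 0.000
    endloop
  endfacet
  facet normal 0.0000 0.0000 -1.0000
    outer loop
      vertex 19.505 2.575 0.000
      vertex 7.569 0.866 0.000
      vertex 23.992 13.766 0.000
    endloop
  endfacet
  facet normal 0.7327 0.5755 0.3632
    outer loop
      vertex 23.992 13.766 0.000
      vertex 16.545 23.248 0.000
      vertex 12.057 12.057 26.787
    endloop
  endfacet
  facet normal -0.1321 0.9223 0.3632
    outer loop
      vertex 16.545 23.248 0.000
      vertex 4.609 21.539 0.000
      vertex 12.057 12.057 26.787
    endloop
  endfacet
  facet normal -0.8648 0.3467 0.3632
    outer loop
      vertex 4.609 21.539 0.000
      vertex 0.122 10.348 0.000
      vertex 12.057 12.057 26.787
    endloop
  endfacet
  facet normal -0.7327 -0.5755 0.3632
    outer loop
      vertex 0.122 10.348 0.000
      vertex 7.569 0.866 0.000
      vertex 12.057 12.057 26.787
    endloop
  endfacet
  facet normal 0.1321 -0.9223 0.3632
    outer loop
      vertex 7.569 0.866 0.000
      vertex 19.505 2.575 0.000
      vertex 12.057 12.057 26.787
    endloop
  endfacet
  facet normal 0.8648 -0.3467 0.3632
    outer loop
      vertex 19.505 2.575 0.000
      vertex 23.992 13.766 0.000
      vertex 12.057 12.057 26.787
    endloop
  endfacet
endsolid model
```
; perimeter-only toolpath
G21 ; units = mm
G90 ; absolute positioning
G28 ; home
; layer 1
G0 Z3.348
G0 X22.500 Y13.552
G1 X15.984 Y21.849
G1 X5.540 Y20.354
G1 X1.614 Y10.562
G1 X8.130 Y2.265
G1 X18.574 Y3.760
G1 X22.500 Y13.552
; layer 2
G0 Z6.697
G0 X21.008 Y13.339
G1 X15.423 Y20.450
G1 X6.471 Y19.169
G1 X3.106 Y10.775
G1 X8.691 Y3.664
G1 X17.643 Y4.946
G1 X21.008 Y13.339
; layer 3
G0 Z10.045
G0 X19.516 Y13.125
G1 X14.862 Y19.051
G1 X7.402 Y17.983
G1 X4.598 Y10.989
G1 X9.252 Y5.063
G1 X16.712 Y6.131
G1 X19.516 Y13.125
; layer 4
G0 Z13.393
G0 X18.024 Y12.912
G1 X14.301 Y17.652
G1 X8.333 Y16.798
G1 X6.090 Y11.203
G1 X9.813 Y6.462
G1 X15.781 Y7.316
G1 X18.024 Y12.912
; layer 5
G0 Z16.742
G0 X16.533 Y12.698
G1 X13.740 Y16.254
G1 X9.264 Y15.613
G1 X7.581 Y11.416
G1 X10.374 Y7.860
G1 X14.850 Y8.501
G1 X16.533 Y12.698
; layer 6
G0 Z20.090
G0 X15.041 Y12.484
G1 X13.179 Y14.855
G1 X10.195 Y14.428
G1 X9.073 Y11.630
G1 X10.935 Y9.259
G1 X13.919 Y9.686
G1 X15.041 Y12.484
; layer 7
G0 Z23.439
G0 X13.549 Y12.271
G1 X12.618 Y13.456
G1 X11.126 Y13.242
G1 X10.565 Y11.843
G1 X11.496 Y10.658
G1 X12.988 Y10.872
G1 X13.549 Y12.271
M2 ; end

The solid is a regular 6-sided pyramid, base circumscribed radius ≈ 12.1 mm, apex at z ≈ 26.8 mm. Slicing at Δz = 3.348 mm — 8 equal slices spanning the solid's height, so layer i sits at z = i·h/8 — gives 7 non-empty perimeters. Each is a 6-segment closed polygon; G0 lifts to the layer z and rapids to the start vertex, then G1 traces the edges. The cross-section shrinks linearly with z (the slice at the apex is degenerate and omitted).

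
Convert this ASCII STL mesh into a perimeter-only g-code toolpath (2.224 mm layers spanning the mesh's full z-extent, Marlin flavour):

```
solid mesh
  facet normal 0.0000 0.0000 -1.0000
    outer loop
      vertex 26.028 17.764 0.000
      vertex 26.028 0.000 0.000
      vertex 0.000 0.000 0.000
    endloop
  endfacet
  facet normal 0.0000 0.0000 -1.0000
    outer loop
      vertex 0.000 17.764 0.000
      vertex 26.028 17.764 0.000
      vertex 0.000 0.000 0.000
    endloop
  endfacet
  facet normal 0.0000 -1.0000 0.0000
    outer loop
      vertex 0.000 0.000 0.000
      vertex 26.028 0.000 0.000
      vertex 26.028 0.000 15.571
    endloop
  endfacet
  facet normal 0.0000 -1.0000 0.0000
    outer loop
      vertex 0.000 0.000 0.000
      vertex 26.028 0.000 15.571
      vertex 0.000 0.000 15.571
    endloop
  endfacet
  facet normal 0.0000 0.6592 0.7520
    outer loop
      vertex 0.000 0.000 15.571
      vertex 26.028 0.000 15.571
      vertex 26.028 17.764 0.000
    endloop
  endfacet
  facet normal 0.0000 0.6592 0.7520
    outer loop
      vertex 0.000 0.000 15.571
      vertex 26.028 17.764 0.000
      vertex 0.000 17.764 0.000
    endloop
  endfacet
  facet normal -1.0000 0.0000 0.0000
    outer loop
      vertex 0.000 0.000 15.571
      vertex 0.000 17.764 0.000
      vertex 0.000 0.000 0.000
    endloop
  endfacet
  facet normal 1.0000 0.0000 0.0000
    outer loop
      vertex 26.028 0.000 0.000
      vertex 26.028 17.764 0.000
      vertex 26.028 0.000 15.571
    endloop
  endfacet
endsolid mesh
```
; perimeter-only toolpath
G21 ; units = mm
G90 ; absolute positioning
G28 ; home
; layer 1
G0 Z2.224
G0 X0.000 Y0.000
G1 X26.028 Y0.000
G1 X26.028 Y15.226
G1 X0.000 Y15.226
G1 X0.000 Y0.000
; layer 2
G0 Z4.449
G0 X0.000 Y0.000
G1 X26.028 Y0.000
G1 X26.028 Y12.689
G1 X0.000 Y12.689
G1 X0.000 Y0.000
; layer 3
G0 Z6.673
G0 X0.000 Y0.000
G1 X26.028 Y0.000
G1 X26.028 Y10.151
G1 X0.000 Y10.151
G1 X0.000 Y0.000
; layer 4
G0 Z8.898
G0 X0.000 Y0.000
G1 X26.028 Y0.000
G1 X26.028 Y7.613
G1 X0.000 Y7.613
G1 X0.000 Y0.000
; layer 5
G0 Z11.122
G0 X0.000 Y0.000
G1 X26.028 Y0.000
G1 X26.028 Y5.075
G1 X0.000 Y5.075
G1 X0.000 Y0.000
; layer 6
G0 Z13.347
G0 X0.000 Y0.000
G1 X26.028 Y0.000
G1 X26.028 Y2.538
G1 X0.000 Y2.538
G1 X0.000 Y0.000
M2 ; end

The solid is a wedge (ramp): 26 × 17.8 mm base, rising to 15.6 mm along the y=0 edge and sloping linearly to z=0 at y=17.8. Slicing at Δz = 2.224 mm — 7 equal slices spanning the solid's height, so layer i sits at z = i·h/7 — gives 6 non-empty perimeters. Each is a 4-segment closed polygon; G0 lifts to the layer z and rapids to the start vertex, then G1 traces the edges. The cross-section shrinks linearly with z (the slice at the apex is degenerate and omitted).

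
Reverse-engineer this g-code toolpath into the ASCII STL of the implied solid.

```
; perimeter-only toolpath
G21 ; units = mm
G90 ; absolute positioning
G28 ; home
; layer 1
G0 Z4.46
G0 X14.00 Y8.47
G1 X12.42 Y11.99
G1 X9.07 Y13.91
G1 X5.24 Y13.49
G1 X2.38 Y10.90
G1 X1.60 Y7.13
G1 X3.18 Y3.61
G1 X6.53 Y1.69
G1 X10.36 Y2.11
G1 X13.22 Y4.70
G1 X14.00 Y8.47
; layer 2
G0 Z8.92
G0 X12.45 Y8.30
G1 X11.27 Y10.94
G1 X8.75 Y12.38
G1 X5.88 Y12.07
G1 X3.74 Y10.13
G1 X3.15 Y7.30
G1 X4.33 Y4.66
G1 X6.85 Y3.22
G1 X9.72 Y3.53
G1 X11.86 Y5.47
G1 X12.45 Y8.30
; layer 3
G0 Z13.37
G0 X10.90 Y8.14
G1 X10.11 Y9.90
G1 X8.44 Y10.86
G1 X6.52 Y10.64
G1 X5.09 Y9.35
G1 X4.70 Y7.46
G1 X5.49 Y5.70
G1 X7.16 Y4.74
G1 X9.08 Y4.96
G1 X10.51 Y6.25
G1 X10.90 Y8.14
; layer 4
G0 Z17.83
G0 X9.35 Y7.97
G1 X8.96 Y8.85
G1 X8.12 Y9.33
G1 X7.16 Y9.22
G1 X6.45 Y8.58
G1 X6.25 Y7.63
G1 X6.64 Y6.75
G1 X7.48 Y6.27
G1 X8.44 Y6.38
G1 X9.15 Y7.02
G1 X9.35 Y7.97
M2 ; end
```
solid part
  facet normal 0.0000 0.0000 -1.0000
    outer loop
      vertex 9.39 15.44 0.00
      vertex 13.58 13.04 0.00
      vertex 15.55 8.64 0.00
    endloop
  endfacet
  facet normal 0.0000 0.0000 -1.0000
    outer loop
      vertex 4.60 14.91 0.00
      vertex 9.39 15.44 0.00
      vertex 15.55 8.64 0.00
    endloop
  endfacet
  facet normal 0.0000 0.0000 -1.0000
    outer loop
      vertex 1.03 11.68 0.00
      vertex 4.60 14.91 0.00
      vertex 15.55 8.64 0.00
    endloop
  endfacet
  facet normal 0.0000 0.0000 -1.0000
    outer loop
      vertex 0.05 6.96 0.00
      vertex 1.03 11.68 0.00
      vertex 15.55 8.64 0.00
    endloop
  endfacet
  facet normal 0.0000 0.0000 -1.0000
    outer loop
      vertex 2.02 2.56 0.00
      vertex 0.05 6.96 0.00
      vertex 15.55 8.64 0.00
    endloop
  endfacet
  facet normal 0.0000 0.0000 -1.0000
    outer loop
      vertex 6.21 0.16 0.00
      vertex 2.02 2.56 0.00
      vertex 15.55 8.64 0.00
    endloop
  endfacet
  facet normal 0.0000 0.0000 -1.0000
    outer loop
      vertex 11.00 0.69 0.00
      vertex 6.21 0.16 0.00
      vertex 15.55 8.64 0.00
    endloop
  endfacet
  facet normal 0.0000 0.0000 -1.0000
    outer loop
      vertex 14.57 3.92 0.00
      vertex 11.00 0.69 0.00
      vertex 15.55 8.64 0.00
    endloop
  endfacet
  facet normal 0.8660 0.3877 0.3157
    outer loop
      vertex 15.55 8.64 0.00
      vertex 13.58 13.04 0.00
      vertex 7.80 7.80 22.29
    endloop
  endfacet
  facet normal 0.4716 0.8233 0.3158
    outer loop
      vertex 13.58 13.04 0.00
      vertex 9.39 15.44 0.00
      vertex 7.80 7.80 22.29
    endloop
  endfacet
  facet normal -0.1043 0.9431 0.3158
    outer loop
      vertex 9.39 15.44 0.00
      vertex 4.60 14.91 0.00
      vertex 7.80 7.80 22.29
    endloop
  endfacet
  facet normal -0.6366 0.7036 0.3158
    outer loop
      vertex 4.60 14.91 0.00
      vertex 1.03 11.68 0.00
      vertex 7.80 7.80 22.29
    endloop
  endfacet
  facet normal -0.9290 0.1929 0.3157
    outer loop
      vertex 1.03 11.68 0.00
      vertex 0.05 6.96 0.00
      vertex 7.80 7.80 22.29
    endloop
  endfacet
  facet normal -0.8660 -0.3877 0.3157
    outer loop
      vertex 0.05 6.96 0.00
      vertex 2.02 2.56 0.00
      vertex 7.80 7.80 22.29
    endloop
  endfacet
  facet normal -0.4716 -0.8233 0.3158
    outer loop
      vertex 2.02 2.56 0.00
      vertex 6.21 0.16 0.00
      vertex 7.80 7.80 22.29
    endloop
  endfacet
  facet normal 0.1043 -0.9431 0.3158
    outer loop
      vertex 6.21 0.16 0.00
      vertex 11.00 0.69 0.00
      vertex 7.80 7.80 22.29
    endloop
  endfacet
  facet normal 0.6366 -0.7036 0.3158
    outer loop
      vertex 11.00 0.69 0.00
      vertex 14.57 3.92 0.00
      vertex 7.80 7.80 22.29
    endloop
  endfacet
  facet normal 0.9290 -0.1929 0.3157
    outer loop
      vertex 14.57 3.92 0.00
      vertex 15.55 8.64 0.00
      vertex 7.80 7.80 22.29
    endloop
  endfacet
endsolid part

The G0 Z moves step by Δz≈4.46 mm. The G1 loops shrink linearly with z, so the solid tapers from its base footprint up to z≈22.3. Closing with a flat bottom cap and the tapered top and triangulating gives 18 facets — a regular 10-sided pyramid, base circumscribed radius ≈ 7.8 mm, apex at z ≈ 22.3 mm.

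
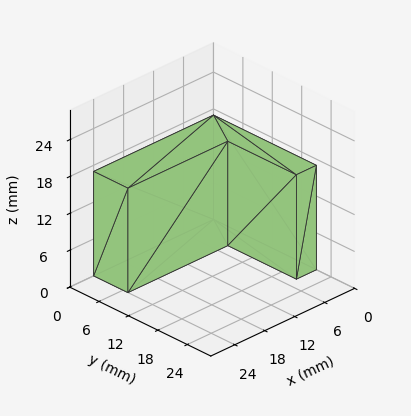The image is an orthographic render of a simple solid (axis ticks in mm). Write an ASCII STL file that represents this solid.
Reading the render: the shape is an L-shaped prism: outer 24 × 21 mm, arm thicknesses ≈ 7 mm (horizontal) and 4 mm (vertical), extruded 17 mm in z (dimensions read to the nearest mm from the axis ticks). For the STL, each face is triangulated and given an outward normal.

solid part
  facet normal 0.0000 0.0000 -1.0000
    outer loop
      vertex 24.000 7.000 0.000
      vertex 24.000 0.000 0.000
      vertex 0.000 0.000 0.000
    endloop
  endfacet
  facet normal 0.0000 0.0000 -1.0000
    outer loop
      vertex 4.000 7.000 0.000
      vertex 24.000 7.000 0.000
      vertex 0.000 0.000 0.000
    endloop
  endfacet
  facet normal 0.0000 0.0000 -1.0000
    outer loop
      vertex 4.000 21.000 0.000
      vertex 4.000 7.000 0.000
      vertex 0.000 0.000 0.000
    endloop
  endfacet
  facet normal 0.0000 0.0000 -1.0000
    outer loop
      vertex 0.000 21.000 0.000
      vertex 4.000 21.000 0.000
      vertex 0.000 0.000 0.000
    endloop
  endfacet
  facet normal 0.0000 0.0000 1.0000
    outer loop
      vertex 0.000 0.000 17.000
      vertex 24.000 0.000 17.000
      vertex 24.000 7.000 17.000
    endloop
  endfacet
  facet normal 0.0000 0.0000 1.0000
    outer loop
      vertex 0.000 0.000 17.000
      vertex 24.000 7.000 17.000
      vertex 4.000 7.000 17.000
    endloop
  endfacet
  facet normal 0.0000 0.0000 1.0000
    outer loop
      vertex 0.000 0.000 17.000
      vertex 4.000 7.000 17.000
      vertex 4.000 21.000 17.000
    endloop
  endfacet
  facet normal 0.0000 0.0000 1.0000
    outer loop
      vertex 0.000 0.000 17.000
      vertex 4.000 21.000 17.000
      vertex 0.000 21.000 17.000
    endloop
  endfacet
  facet normal 0.0000 -1.0000 0.0000
    outer loop
      vertex 0.000 0.000 0.000
      vertex 24.000 0.000 0.000
      vertex 24.000 0.000 17.000
    endloop
  endfacet
  facet normal 0.0000 -1.0000 0.0000
    outer loop
      vertex 0.000 0.000 0.000
      vertex 24.000 0.000 17.000
      vertex 0.000 0.000 17.000
    endloop
  endfacet
  facet normal 1.0000 0.0000 0.0000
    outer loop
      vertex 24.000 0.000 0.000
      vertex 24.000 7.000 0.000
      vertex 24.000 7.000 17.000
    endloop
  endfacet
  facet normal 1.0000 0.0000 0.0000
    outer loop
      vertex 24.000 0.000 0.000
      vertex 24.000 7.000 17.000
      vertex 24.000 0.000 17.000
    endloop
  endfacet
  facet normal 0.0000 1.0000 0.0000
    outer loop
      vertex 24.000 7.000 0.000
      vertex 4.000 7.000 0.000
      vertex 4.000 7.000 17.000
    endloop
  endfacet
  facet normal 0.0000 1.0000 0.0000
    outer loop
      vertex 24.000 7.000 0.000
      vertex 4.000 7.000 17.000
      vertex 24.000 7.000 17.000
    endloop
  endfacet
  facet normal 1.0000 0.0000 0.0000
    outer loop
      vertex 4.000 7.000 0.000
      vertex 4.000 21.000 0.000
      vertex 4.000 21.000 17.000
    endloop
  endfacet
  facet normal 1.0000 0.0000 0.0000
    outer loop
      vertex 4.000 7.000 0.000
      vertex 4.000 21.000 17.000
      vertex 4.000 7.000 17.000
    endloop
  endfacet
  facet normal 0.0000 1.0000 0.0000
    outer loop
      vertex 4.000 21.000 0.000
      vertex 0.000 21.000 0.000
      vertex 0.000 21.000 17.000
    endloop
  endfacet
  facet normal 0.0000 1.0000 0.0000
    outer loop
      vertex 4.000 21.000 0.000
      vertex 0.000 21.000 17.000
      vertex 4.000 21.000 17.000
    endloop
  endfacet
  facet normal -1.0000 0.0000 0.0000
    outer loop
      vertex 0.000 21.000 0.000
      vertex 0.000 0.000 0.000
      vertex 0.000 0.000 17.000
    endloop
  endfacet
  facet normal -1.0000 0.0000 0.0000
    outer loop
      vertex 0.000 21.000 0.000
      vertex 0.000 0.000 17.000
      vertex 0.000 21.000 17.000
    endloop
  endfacet
endsolid part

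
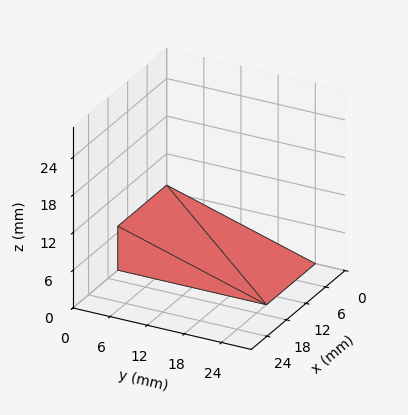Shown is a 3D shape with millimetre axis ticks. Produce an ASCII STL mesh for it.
Reading the render: the shape is a wedge (ramp): 15 × 24 mm base, rising to 7 mm along the y=0 edge and sloping linearly to z=0 at y=24 (dimensions read to the nearest mm from the axis ticks). For the STL, each face is triangulated and given an outward normal.

solid part
  facet normal 0.0000 0.0000 -1.0000
    outer loop
      vertex 15.000 24.000 0.000
      vertex 15.000 0.000 0.000
      vertex 0.000 0.000 0.000
    endloop
  endfacet
  facet normal 0.0000 0.0000 -1.0000
    outer loop
      vertex 0.000 24.000 0.000
      vertex 15.000 24.000 0.000
      vertex 0.000 0.000 0.000
    endloop
  endfacet
  facet normal 0.0000 -1.0000 0.0000
    outer loop
      vertex 0.000 0.000 0.000
      vertex 15.000 0.000 0.000
      vertex 15.000 0.000 7.000
    endloop
  endfacet
  facet normal 0.0000 -1.0000 0.0000
    outer loop
      vertex 0.000 0.000 0.000
      vertex 15.000 0.000 7.000
      vertex 0.000 0.000 7.000
    endloop
  endfacet
  facet normal 0.0000 0.2800 0.9600
    outer loop
      vertex 0.000 0.000 7.000
      vertex 15.000 0.000 7.000
      vertex 15.000 24.000 0.000
    endloop
  endfacet
  facet normal 0.0000 0.2800 0.9600
    outer loop
      vertex 0.000 0.000 7.000
      vertex 15.000 24.000 0.000
      vertex 0.000 24.000 0.000
    endloop
  endfacet
  facet normal -1.0000 0.0000 0.0000
    outer loop
      vertex 0.000 0.000 7.000
      vertex 0.000 24.000 0.000
      vertex 0.000 0.000 0.000
    endloop
  endfacet
  facet normal 1.0000 0.0000 0.0000
    outer loop
      vertex 15.000 0.000 0.000
      vertex 15.000 24.000 0.000
      vertex 15.000 0.000 7.000
    endloop
  endfacet
endsolid part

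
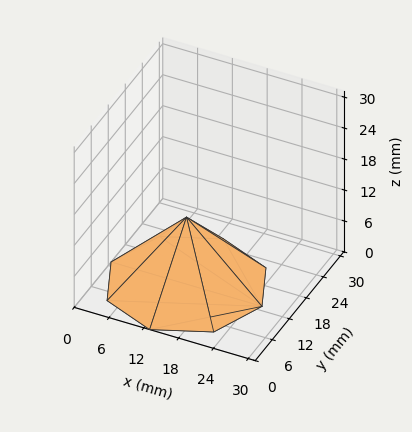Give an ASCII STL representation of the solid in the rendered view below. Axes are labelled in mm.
Reading the render: the shape is a regular 8-sided pyramid, base circumscribed radius ≈ 13 mm, apex at z ≈ 13 mm (dimensions read to the nearest mm from the axis ticks). For the STL, each face is triangulated and given an outward normal.

solid part
  facet normal 0.0000 0.0000 -1.0000
    outer loop
      vertex 13.000 26.000 0.000
      vertex 22.192 22.192 0.000
      vertex 26.000 13.000 0.000
    endloop
  endfacet
  facet normal 0.0000 0.0000 -1.0000
    outer loop
      vertex 3.808 22.192 0.000
      vertex 13.000 26.000 0.000
      vertex 26.000 13.000 0.000
    endloop
  endfacet
  facet normal 0.0000 0.0000 -1.0000
    outer loop
      vertex 0.000 13.000 0.000
      vertex 3.808 22.192 0.000
      vertex 26.000 13.000 0.000
    endloop
  endfacet
  facet normal 0.0000 0.0000 -1.0000
    outer loop
      vertex 3.808 3.808 0.000
      vertex 0.000 13.000 0.000
      vertex 26.000 13.000 0.000
    endloop
  endfacet
  facet normal 0.0000 0.0000 -1.0000
    outer loop
      vertex 13.000 0.000 0.000
      vertex 3.808 3.808 0.000
      vertex 26.000 13.000 0.000
    endloop
  endfacet
  facet normal 0.0000 0.0000 -1.0000
    outer loop
      vertex 22.192 3.808 0.000
      vertex 13.000 0.000 0.000
      vertex 26.000 13.000 0.000
    endloop
  endfacet
  facet normal 0.6786 0.2811 0.6786
    outer loop
      vertex 26.000 13.000 0.000
      vertex 22.192 22.192 0.000
      vertex 13.000 13.000 13.000
    endloop
  endfacet
  facet normal 0.2811 0.6786 0.6786
    outer loop
      vertex 22.192 22.192 0.000
      vertex 13.000 26.000 0.000
      vertex 13.000 13.000 13.000
    endloop
  endfacet
  facet normal -0.2811 0.6786 0.6786
    outer loop
      vertex 13.000 26.000 0.000
      vertex 3.808 22.192 0.000
      vertex 13.000 13.000 13.000
    endloop
  endfacet
  facet normal -0.6786 0.2811 0.6786
    outer loop
      vertex 3.808 22.192 0.000
      vertex 0.000 13.000 0.000
      vertex 13.000 13.000 13.000
    endloop
  endfacet
  facet normal -0.6786 -0.2811 0.6786
    outer loop
      vertex 0.000 13.000 0.000
      vertex 3.808 3.808 0.000
      vertex 13.000 13.000 13.000
    endloop
  endfacet
  facet normal -0.2811 -0.6786 0.6786
    outer loop
      vertex 3.808 3.808 0.000
      vertex 13.000 0.000 0.000
      vertex 13.000 13.000 13.000
    endloop
  endfacet
  facet normal 0.2811 -0.6786 0.6786
    outer loop
      vertex 13.000 0.000 0.000
      vertex 22.192 3.808 0.000
      vertex 13.000 13.000 13.000
    endloop
  endfacet
  facet normal 0.6786 -0.2811 0.6786
    outer loop
      vertex 22.192 3.808 0.000
      vertex 26.000 13.000 0.000
      vertex 13.000 13.000 13.000
    endloop
  endfacet
endsolid part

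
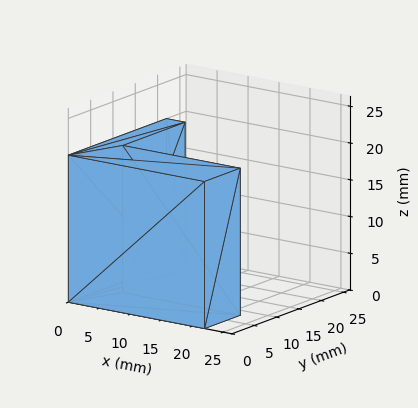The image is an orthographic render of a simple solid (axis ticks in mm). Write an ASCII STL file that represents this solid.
Reading the render: the shape is an L-shaped prism: outer 22 × 22 mm, arm thicknesses ≈ 8 mm (horizontal) and 3 mm (vertical), extruded 20 mm in z (dimensions read to the nearest mm from the axis ticks). For the STL, each face is triangulated and given an outward normal.

solid part
  facet normal 0.0000 0.0000 -1.0000
    outer loop
      vertex 22.00 8.00 0.00
      vertex 22.00 0.00 0.00
      vertex 0.00 0.00 0.00
    endloop
  endfacet
  facet normal 0.0000 0.0000 -1.0000
    outer loop
      vertex 3.00 8.00 0.00
      vertex 22.00 8.00 0.00
      vertex 0.00 0.00 0.00
    endloop
  endfacet
  facet normal 0.0000 0.0000 -1.0000
    outer loop
      vertex 3.00 22.00 0.00
      vertex 3.00 8.00 0.00
      vertex 0.00 0.00 0.00
    endloop
  endfacet
  facet normal 0.0000 0.0000 -1.0000
    outer loop
      vertex 0.00 22.00 0.00
      vertex 3.00 22.00 0.00
      vertex 0.00 0.00 0.00
    endloop
  endfacet
  facet normal 0.0000 0.0000 1.0000
    outer loop
      vertex 0.00 0.00 20.00
      vertex 22.00 0.00 20.00
      vertex 22.00 8.00 20.00
    endloop
  endfacet
  facet normal 0.0000 0.0000 1.0000
    outer loop
      vertex 0.00 0.00 20.00
      vertex 22.00 8.00 20.00
      vertex 3.00 8.00 20.00
    endloop
  endfacet
  facet normal 0.0000 0.0000 1.0000
    outer loop
      vertex 0.00 0.00 20.00
      vertex 3.00 8.00 20.00
      vertex 3.00 22.00 20.00
    endloop
  endfacet
  facet normal 0.0000 0.0000 1.0000
    outer loop
      vertex 0.00 0.00 20.00
      vertex 3.00 22.00 20.00
      vertex 0.00 22.00 20.00
    endloop
  endfacet
  facet normal 0.0000 -1.0000 0.0000
    outer loop
      vertex 0.00 0.00 0.00
      vertex 22.00 0.00 0.00
      vertex 22.00 0.00 20.00
    endloop
  endfacet
  facet normal 0.0000 -1.0000 0.0000
    outer loop
      vertex 0.00 0.00 0.00
      vertex 22.00 0.00 20.00
      vertex 0.00 0.00 20.00
    endloop
  endfacet
  facet normal 1.0000 0.0000 0.0000
    outer loop
      vertex 22.00 0.00 0.00
      vertex 22.00 8.00 0.00
      vertex 22.00 8.00 20.00
    endloop
  endfacet
  facet normal 1.0000 0.0000 0.0000
    outer loop
      vertex 22.00 0.00 0.00
      vertex 22.00 8.00 20.00
      vertex 22.00 0.00 20.00
    endloop
  endfacet
  facet normal 0.0000 1.0000 0.0000
    outer loop
      vertex 22.00 8.00 0.00
      vertex 3.00 8.00 0.00
      vertex 3.00 8.00 20.00
    endloop
  endfacet
  facet normal 0.0000 1.0000 0.0000
    outer loop
      vertex 22.00 8.00 0.00
      vertex 3.00 8.00 20.00
      vertex 22.00 8.00 20.00
    endloop
  endfacet
  facet normal 1.0000 0.0000 0.0000
    outer loop
      vertex 3.00 8.00 0.00
      vertex 3.00 22.00 0.00
      vertex 3.00 22.00 20.00
    endloop
  endfacet
  facet normal 1.0000 0.0000 0.0000
    outer loop
      vertex 3.00 8.00 0.00
      vertex 3.00 22.00 20.00
      vertex 3.00 8.00 20.00
    endloop
  endfacet
  facet normal 0.0000 1.0000 0.0000
    outer loop
      vertex 3.00 22.00 0.00
      vertex 0.00 22.00 0.00
      vertex 0.00 22.00 20.00
    endloop
  endfacet
  facet normal 0.0000 1.0000 0.0000
    outer loop
      vertex 3.00 22.00 0.00
      vertex 0.00 22.00 20.00
      vertex 3.00 22.00 20.00
    endloop
  endfacet
  facet normal -1.0000 0.0000 0.0000
    outer loop
      vertex 0.00 22.00 0.00
      vertex 0.00 0.00 0.00
      vertex 0.00 0.00 20.00
    endloop
  endfacet
  facet normal -1.0000 0.0000 0.0000
    outer loop
      vertex 0.00 22.00 0.00
      vertex 0.00 0.00 20.00
      vertex 0.00 22.00 20.00
    endloop
  endfacet
endsolid part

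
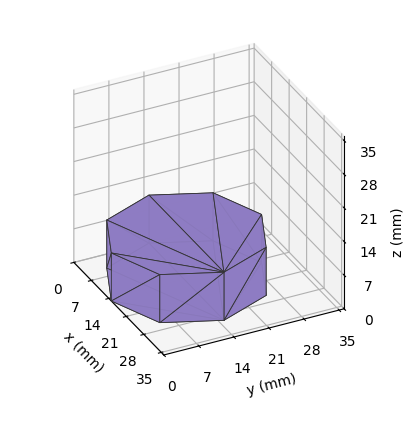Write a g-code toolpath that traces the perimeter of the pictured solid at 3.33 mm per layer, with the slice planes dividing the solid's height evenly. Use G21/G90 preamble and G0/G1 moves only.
Reading the render: the shape is a regular 8-sided prism (a cylinder approximated with 8 flat sides), circumscribed radius ≈ 15 mm, height ≈ 10 mm (dimensions read to the nearest mm from the axis ticks). For the g-code, the solid's height is divided into equal slices at the stated Δz and each level perimeter traced with G1 moves after a G0 lift.

; perimeter-only toolpath
G21 ; units = mm
G90 ; absolute positioning
G28 ; home
; layer 1
G0 Z3.33
G0 X30.00 Y15.00
G1 X25.61 Y25.61
G1 X15.00 Y30.00
G1 X4.39 Y25.61
G1 X0.00 Y15.00
G1 X4.39 Y4.39
G1 X15.00 Y0.00
G1 X25.61 Y4.39
G1 X30.00 Y15.00
; layer 2
G0 Z6.67
G0 X30.00 Y15.00
G1 X25.61 Y25.61
G1 X15.00 Y30.00
G1 X4.39 Y25.61
G1 X0.00 Y15.00
G1 X4.39 Y4.39
G1 X15.00 Y0.00
G1 X25.61 Y4.39
G1 X30.00 Y15.00
; layer 3
G0 Z10.00
G0 X30.00 Y15.00
G1 X25.61 Y25.61
G1 X15.00 Y30.00
G1 X4.39 Y25.61
G1 X0.00 Y15.00
G1 X4.39 Y4.39
G1 X15.00 Y0.00
G1 X25.61 Y4.39
G1 X30.00 Y15.00
M2 ; end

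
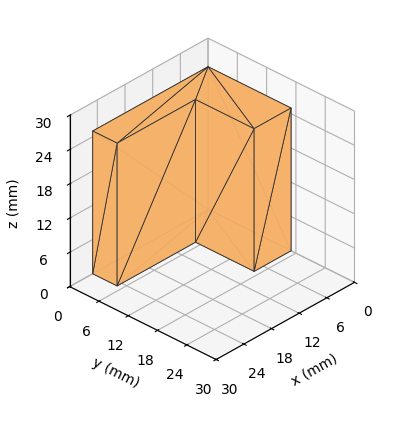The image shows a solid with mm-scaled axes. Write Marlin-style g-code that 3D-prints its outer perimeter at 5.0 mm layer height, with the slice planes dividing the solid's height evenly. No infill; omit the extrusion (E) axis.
Reading the render: the shape is an L-shaped prism: outer 25 × 17 mm, arm thicknesses ≈ 5 mm (horizontal) and 8 mm (vertical), extruded 25 mm in z (dimensions read to the nearest mm from the axis ticks). For the g-code, the solid's height is divided into equal slices at the stated Δz and each level perimeter traced with G1 moves after a G0 lift.

; perimeter-only toolpath
G21 ; units = mm
G90 ; absolute positioning
G28 ; home
; layer 1
G0 Z5.0
G0 X0.0 Y0.0
G1 X25.0 Y0.0
G1 X25.0 Y5.0
G1 X8.0 Y5.0
G1 X8.0 Y17.0
G1 X0.0 Y17.0
G1 X0.0 Y0.0
; layer 2
G0 Z10.0
G0 X0.0 Y0.0
G1 X25.0 Y0.0
G1 X25.0 Y5.0
G1 X8.0 Y5.0
G1 X8.0 Y17.0
G1 X0.0 Y17.0
G1 X0.0 Y0.0
; layer 3
G0 Z15.0
G0 X0.0 Y0.0
G1 X25.0 Y0.0
G1 X25.0 Y5.0
G1 X8.0 Y5.0
G1 X8.0 Y17.0
G1 X0.0 Y17.0
G1 X0.0 Y0.0
; layer 4
G0 Z20.0
G0 X0.0 Y0.0
G1 X25.0 Y0.0
G1 X25.0 Y5.0
G1 X8.0 Y5.0
G1 X8.0 Y17.0
G1 X0.0 Y17.0
G1 X0.0 Y0.0
; layer 5
G0 Z25.0
G0 X0.0 Y0.0
G1 X25.0 Y0.0
G1 X25.0 Y5.0
G1 X8.0 Y5.0
G1 X8.0 Y17.0
G1 X0.0 Y17.0
G1 X0.0 Y0.0
M2 ; end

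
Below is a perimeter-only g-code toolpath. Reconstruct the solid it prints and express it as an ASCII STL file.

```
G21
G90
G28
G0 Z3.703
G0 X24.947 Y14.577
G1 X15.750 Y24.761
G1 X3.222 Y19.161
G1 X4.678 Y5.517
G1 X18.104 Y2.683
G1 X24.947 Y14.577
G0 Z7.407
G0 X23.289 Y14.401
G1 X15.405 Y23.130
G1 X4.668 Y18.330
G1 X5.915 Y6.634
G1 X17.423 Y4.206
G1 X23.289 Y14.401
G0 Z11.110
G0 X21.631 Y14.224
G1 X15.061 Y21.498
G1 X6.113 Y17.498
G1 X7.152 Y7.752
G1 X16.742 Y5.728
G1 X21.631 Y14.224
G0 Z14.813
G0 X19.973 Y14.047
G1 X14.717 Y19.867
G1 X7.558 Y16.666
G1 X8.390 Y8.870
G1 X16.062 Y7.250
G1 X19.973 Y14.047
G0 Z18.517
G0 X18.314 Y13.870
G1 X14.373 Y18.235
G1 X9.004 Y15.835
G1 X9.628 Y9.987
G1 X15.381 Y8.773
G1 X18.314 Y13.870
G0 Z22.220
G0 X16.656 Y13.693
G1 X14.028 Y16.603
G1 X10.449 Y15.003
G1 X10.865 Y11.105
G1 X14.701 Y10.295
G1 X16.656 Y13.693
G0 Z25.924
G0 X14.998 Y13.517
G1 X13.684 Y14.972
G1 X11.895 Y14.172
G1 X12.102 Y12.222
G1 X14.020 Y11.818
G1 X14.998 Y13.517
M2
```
solid part
  facet normal 0.0000 0.0000 -1.0000
    outer loop
      vertex 1.777 19.993 0.000
      vertex 16.094 26.393 0.000
      vertex 26.605 14.754 0.000
    endloop
  endfacet
  facet normal 0.0000 0.0000 -1.0000
    outer loop
      vertex 3.440 4.399 0.000
      vertex 1.777 19.993 0.000
      vertex 26.605 14.754 0.000
    endloop
  endfacet
  facet normal 0.0000 0.0000 -1.0000
    outer loop
      vertex 18.784 1.161 0.000
      vertex 3.440 4.399 0.000
      vertex 26.605 14.754 0.000
    endloop
  endfacet
  facet normal 0.6973 0.6297 0.3423
    outer loop
      vertex 26.605 14.754 0.000
      vertex 16.094 26.393 0.000
      vertex 13.340 13.340 29.627
    endloop
  endfacet
  facet normal -0.3835 0.8578 0.3423
    outer loop
      vertex 16.094 26.393 0.000
      vertex 1.777 19.993 0.000
      vertex 13.340 13.340 29.627
    endloop
  endfacet
  facet normal -0.9343 -0.0996 0.3423
    outer loop
      vertex 1.777 19.993 0.000
      vertex 3.440 4.399 0.000
      vertex 13.340 13.340 29.627
    endloop
  endfacet
  facet normal -0.1940 -0.9194 0.3423
    outer loop
      vertex 3.440 4.399 0.000
      vertex 18.784 1.161 0.000
      vertex 13.340 13.340 29.627
    endloop
  endfacet
  facet normal 0.8144 -0.4686 0.3423
    outer loop
      vertex 18.784 1.161 0.000
      vertex 26.605 14.754 0.000
      vertex 13.340 13.340 29.627
    endloop
  endfacet
endsolid part

The G0 Z moves step by Δz≈3.703 mm. The G1 loops shrink linearly with z, so the solid tapers from its base footprint up to z≈29.6. Closing with a flat bottom cap and the tapered top and triangulating gives 8 facets — a regular 5-sided pyramid, base circumscribed radius ≈ 13.3 mm, apex at z ≈ 29.6 mm.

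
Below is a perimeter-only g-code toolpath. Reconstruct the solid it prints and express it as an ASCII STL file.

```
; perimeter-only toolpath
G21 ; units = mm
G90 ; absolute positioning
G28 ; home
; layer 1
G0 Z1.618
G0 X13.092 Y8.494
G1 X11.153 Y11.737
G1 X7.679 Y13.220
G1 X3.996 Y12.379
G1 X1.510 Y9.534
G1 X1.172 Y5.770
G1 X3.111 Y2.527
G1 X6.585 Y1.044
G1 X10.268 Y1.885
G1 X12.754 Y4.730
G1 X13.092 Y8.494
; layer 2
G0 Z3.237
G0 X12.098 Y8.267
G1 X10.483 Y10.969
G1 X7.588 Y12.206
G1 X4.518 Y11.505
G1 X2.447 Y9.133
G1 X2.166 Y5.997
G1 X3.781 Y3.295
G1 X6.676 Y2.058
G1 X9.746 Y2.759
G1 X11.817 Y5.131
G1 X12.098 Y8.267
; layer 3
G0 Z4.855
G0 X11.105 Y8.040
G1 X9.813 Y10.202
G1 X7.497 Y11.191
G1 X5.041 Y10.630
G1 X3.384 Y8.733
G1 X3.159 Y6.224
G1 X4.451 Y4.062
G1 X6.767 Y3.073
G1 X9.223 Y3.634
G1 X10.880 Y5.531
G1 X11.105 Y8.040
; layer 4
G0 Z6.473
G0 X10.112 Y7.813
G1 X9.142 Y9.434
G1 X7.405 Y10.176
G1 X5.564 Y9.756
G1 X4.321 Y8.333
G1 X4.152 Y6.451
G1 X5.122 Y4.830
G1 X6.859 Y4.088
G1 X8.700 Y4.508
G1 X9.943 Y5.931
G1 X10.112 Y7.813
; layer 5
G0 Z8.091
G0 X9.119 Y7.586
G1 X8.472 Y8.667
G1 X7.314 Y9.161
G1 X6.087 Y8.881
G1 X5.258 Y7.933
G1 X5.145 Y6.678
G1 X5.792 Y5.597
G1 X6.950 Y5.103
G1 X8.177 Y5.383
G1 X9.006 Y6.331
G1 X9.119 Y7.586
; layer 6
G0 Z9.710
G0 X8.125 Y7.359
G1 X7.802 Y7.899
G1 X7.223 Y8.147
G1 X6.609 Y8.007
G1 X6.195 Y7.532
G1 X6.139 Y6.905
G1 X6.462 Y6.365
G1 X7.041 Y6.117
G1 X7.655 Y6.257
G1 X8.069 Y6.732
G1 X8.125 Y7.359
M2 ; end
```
solid part
  facet normal 0.0000 0.0000 -1.0000
    outer loop
      vertex 7.770 14.235 0.000
      vertex 11.823 12.504 0.000
      vertex 14.085 8.721 0.000
    endloop
  endfacet
  facet normal 0.0000 0.0000 -1.0000
    outer loop
      vertex 3.473 13.254 0.000
      vertex 7.770 14.235 0.000
      vertex 14.085 8.721 0.000
    endloop
  endfacet
  facet normal 0.0000 0.0000 -1.0000
    outer loop
      vertex 0.573 9.934 0.000
      vertex 3.473 13.254 0.000
      vertex 14.085 8.721 0.000
    endloop
  endfacet
  facet normal 0.0000 0.0000 -1.0000
    outer loop
      vertex 0.179 5.543 0.000
      vertex 0.573 9.934 0.000
      vertex 14.085 8.721 0.000
    endloop
  endfacet
  facet normal 0.0000 0.0000 -1.0000
    outer loop
      vertex 2.441 1.760 0.000
      vertex 0.179 5.543 0.000
      vertex 14.085 8.721 0.000
    endloop
  endfacet
  facet normal 0.0000 0.0000 -1.0000
    outer loop
      vertex 6.494 0.029 0.000
      vertex 2.441 1.760 0.000
      vertex 14.085 8.721 0.000
    endloop
  endfacet
  facet normal 0.0000 0.0000 -1.0000
    outer loop
      vertex 10.791 1.010 0.000
      vertex 6.494 0.029 0.000
      vertex 14.085 8.721 0.000
    endloop
  endfacet
  facet normal 0.0000 0.0000 -1.0000
    outer loop
      vertex 13.691 4.330 0.000
      vertex 10.791 1.010 0.000
      vertex 14.085 8.721 0.000
    endloop
  endfacet
  facet normal 0.7364 0.4403 0.5137
    outer loop
      vertex 14.085 8.721 0.000
      vertex 11.823 12.504 0.000
      vertex 7.132 7.132 11.328
    endloop
  endfacet
  facet normal 0.3370 0.7890 0.5137
    outer loop
      vertex 11.823 12.504 0.000
      vertex 7.770 14.235 0.000
      vertex 7.132 7.132 11.328
    endloop
  endfacet
  facet normal -0.1910 0.8364 0.5137
    outer loop
      vertex 7.770 14.235 0.000
      vertex 3.473 13.254 0.000
      vertex 7.132 7.132 11.328
    endloop
  endfacet
  facet normal -0.6462 0.5644 0.5137
    outer loop
      vertex 3.473 13.254 0.000
      vertex 0.573 9.934 0.000
      vertex 7.132 7.132 11.328
    endloop
  endfacet
  facet normal -0.8545 0.0767 0.5137
    outer loop
      vertex 0.573 9.934 0.000
      vertex 0.179 5.543 0.000
      vertex 7.132 7.132 11.328
    endloop
  endfacet
  facet normal -0.7364 -0.4403 0.5137
    outer loop
      vertex 0.179 5.543 0.000
      vertex 2.441 1.760 0.000
      vertex 7.132 7.132 11.328
    endloop
  endfacet
  facet normal -0.3370 -0.7890 0.5137
    outer loop
      vertex 2.441 1.760 0.000
      vertex 6.494 0.029 0.000
      vertex 7.132 7.132 11.328
    endloop
  endfacet
  facet normal 0.1910 -0.8364 0.5137
    outer loop
      vertex 6.494 0.029 0.000
      vertex 10.791 1.010 0.000
      vertex 7.132 7.132 11.328
    endloop
  endfacet
  facet normal 0.6462 -0.5644 0.5137
    outer loop
      vertex 10.791 1.010 0.000
      vertex 13.691 4.330 0.000
      vertex 7.132 7.132 11.328
    endloop
  endfacet
  facet normal 0.8545 -0.0767 0.5137
    outer loop
      vertex 13.691 4.330 0.000
      vertex 14.085 8.721 0.000
      vertex 7.132 7.132 11.328
    endloop
  endfacet
endsolid part

The G0 Z moves step by Δz≈1.618 mm. The G1 loops shrink linearly with z, so the solid tapers from its base footprint up to z≈11.3. Closing with a flat bottom cap and the tapered top and triangulating gives 18 facets — a regular 10-sided pyramid, base circumscribed radius ≈ 7.13 mm, apex at z ≈ 11.3 mm.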